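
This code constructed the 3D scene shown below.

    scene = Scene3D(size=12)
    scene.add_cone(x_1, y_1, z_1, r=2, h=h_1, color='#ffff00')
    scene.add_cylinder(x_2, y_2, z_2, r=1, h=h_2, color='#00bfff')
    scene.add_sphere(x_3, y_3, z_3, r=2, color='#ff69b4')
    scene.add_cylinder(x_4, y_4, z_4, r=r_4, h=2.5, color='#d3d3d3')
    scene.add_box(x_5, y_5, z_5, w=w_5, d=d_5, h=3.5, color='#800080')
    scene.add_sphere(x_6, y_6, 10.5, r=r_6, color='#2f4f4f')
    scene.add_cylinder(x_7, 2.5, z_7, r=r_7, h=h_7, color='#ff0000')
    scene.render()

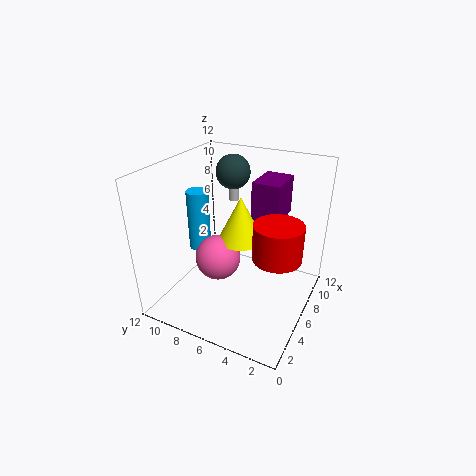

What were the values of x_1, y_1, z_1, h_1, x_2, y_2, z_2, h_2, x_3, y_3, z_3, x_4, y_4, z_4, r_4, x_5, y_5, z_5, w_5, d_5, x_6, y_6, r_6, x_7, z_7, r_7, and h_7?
x_1 = 7.5; y_1 = 6.5; z_1 = 5; h_1 = 4; x_2 = 7; y_2 = 10.5; z_2 = 3.5; h_2 = 5.5; x_3 = 6; y_3 = 8; z_3 = 3.5; x_4 = 11; y_4 = 9; z_4 = 7; r_4 = 0.5; x_5 = 8.5; y_5 = 3.5; z_5 = 6.5; w_5 = 3.5; d_5 = 2.5; x_6 = 9; y_6 = 8; r_6 = 1.5; x_7 = 6; z_7 = 5; r_7 = 2; h_7 = 3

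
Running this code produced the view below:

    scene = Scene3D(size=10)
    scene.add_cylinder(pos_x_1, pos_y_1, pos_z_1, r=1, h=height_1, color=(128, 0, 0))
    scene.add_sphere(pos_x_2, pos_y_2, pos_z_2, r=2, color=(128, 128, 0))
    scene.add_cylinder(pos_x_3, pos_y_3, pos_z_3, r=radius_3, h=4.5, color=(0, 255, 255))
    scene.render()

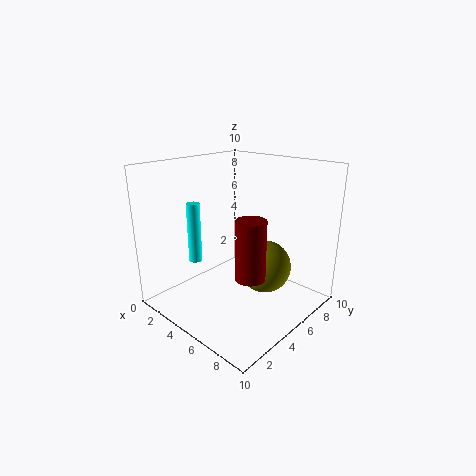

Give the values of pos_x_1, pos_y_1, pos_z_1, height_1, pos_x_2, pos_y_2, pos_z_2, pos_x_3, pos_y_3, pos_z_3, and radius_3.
pos_x_1 = 7; pos_y_1 = 4; pos_z_1 = 3; height_1 = 4; pos_x_2 = 5.5; pos_y_2 = 7.5; pos_z_2 = 2; pos_x_3 = 1.5; pos_y_3 = 4; pos_z_3 = 2.5; radius_3 = 0.5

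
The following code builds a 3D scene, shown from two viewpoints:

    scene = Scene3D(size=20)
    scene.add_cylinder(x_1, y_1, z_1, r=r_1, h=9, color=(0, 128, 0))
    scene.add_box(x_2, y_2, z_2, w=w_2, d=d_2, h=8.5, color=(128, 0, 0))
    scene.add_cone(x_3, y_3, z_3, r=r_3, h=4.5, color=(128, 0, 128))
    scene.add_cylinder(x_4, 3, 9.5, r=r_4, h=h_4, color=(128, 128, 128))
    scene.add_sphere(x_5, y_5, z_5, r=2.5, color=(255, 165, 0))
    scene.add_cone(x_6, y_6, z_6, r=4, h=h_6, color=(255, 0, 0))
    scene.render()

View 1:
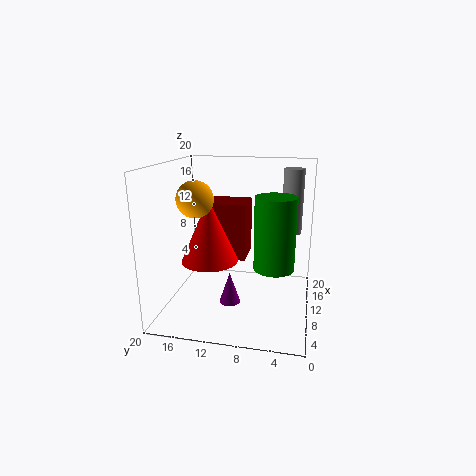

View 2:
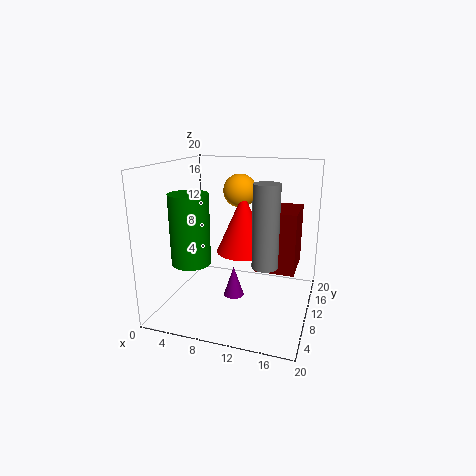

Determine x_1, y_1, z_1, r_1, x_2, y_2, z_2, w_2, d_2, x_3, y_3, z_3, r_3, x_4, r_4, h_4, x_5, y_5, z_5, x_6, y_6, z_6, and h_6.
x_1 = 5.5
y_1 = 4.5
z_1 = 8
r_1 = 2.5
x_2 = 12.5
y_2 = 9.5
z_2 = 5.5
w_2 = 5.5
d_2 = 6.5
x_3 = 9
y_3 = 11
z_3 = 0.5
r_3 = 1.5
x_4 = 15.5
r_4 = 1.5
h_4 = 9.5
x_5 = 8.5
y_5 = 15.5
z_5 = 15.5
x_6 = 9.5
y_6 = 14
z_6 = 6.5
h_6 = 9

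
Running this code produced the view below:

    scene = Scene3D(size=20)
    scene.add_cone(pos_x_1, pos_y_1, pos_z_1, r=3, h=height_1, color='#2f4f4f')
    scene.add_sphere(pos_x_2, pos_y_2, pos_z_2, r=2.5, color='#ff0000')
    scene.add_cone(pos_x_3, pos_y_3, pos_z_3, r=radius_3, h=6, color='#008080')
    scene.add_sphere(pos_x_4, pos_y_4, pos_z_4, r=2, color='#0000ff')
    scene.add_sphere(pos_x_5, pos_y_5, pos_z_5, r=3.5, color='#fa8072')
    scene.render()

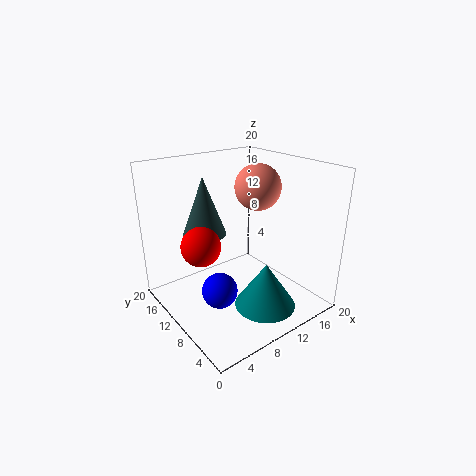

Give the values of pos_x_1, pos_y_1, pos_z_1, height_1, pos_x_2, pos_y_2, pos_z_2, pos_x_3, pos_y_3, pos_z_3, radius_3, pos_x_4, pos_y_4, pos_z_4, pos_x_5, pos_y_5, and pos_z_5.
pos_x_1 = 6.5; pos_y_1 = 13; pos_z_1 = 10.5; height_1 = 8; pos_x_2 = 3.5; pos_y_2 = 9; pos_z_2 = 11; pos_x_3 = 10; pos_y_3 = 4; pos_z_3 = 2.5; radius_3 = 4; pos_x_4 = 2.5; pos_y_4 = 3.5; pos_z_4 = 8; pos_x_5 = 16; pos_y_5 = 13; pos_z_5 = 15.5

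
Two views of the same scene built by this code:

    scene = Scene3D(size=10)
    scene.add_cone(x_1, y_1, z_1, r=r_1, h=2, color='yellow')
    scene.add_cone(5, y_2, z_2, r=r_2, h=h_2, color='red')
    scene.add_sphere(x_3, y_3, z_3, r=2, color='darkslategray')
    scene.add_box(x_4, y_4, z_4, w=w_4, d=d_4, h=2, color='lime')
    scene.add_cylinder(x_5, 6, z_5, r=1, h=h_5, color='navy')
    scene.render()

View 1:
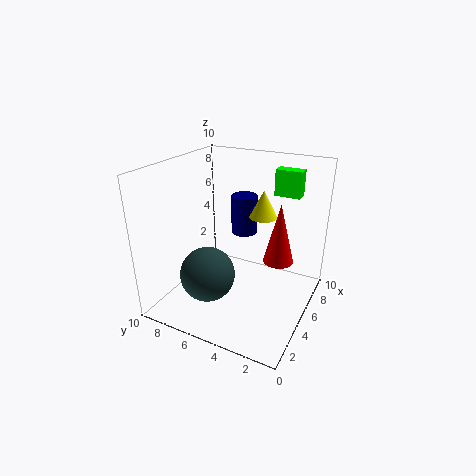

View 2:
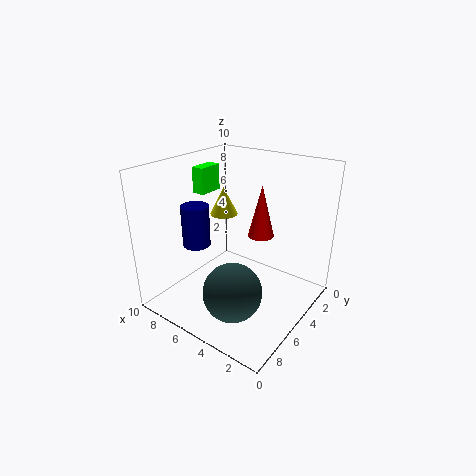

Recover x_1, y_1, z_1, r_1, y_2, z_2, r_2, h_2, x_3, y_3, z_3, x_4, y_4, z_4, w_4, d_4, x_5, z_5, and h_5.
x_1 = 7; y_1 = 4; z_1 = 6; r_1 = 1; y_2 = 2; z_2 = 4; r_2 = 1; h_2 = 4; x_3 = 4; y_3 = 7; z_3 = 2; x_4 = 9; y_4 = 2; z_4 = 7; w_4 = 1; d_4 = 2; x_5 = 8; z_5 = 4; h_5 = 3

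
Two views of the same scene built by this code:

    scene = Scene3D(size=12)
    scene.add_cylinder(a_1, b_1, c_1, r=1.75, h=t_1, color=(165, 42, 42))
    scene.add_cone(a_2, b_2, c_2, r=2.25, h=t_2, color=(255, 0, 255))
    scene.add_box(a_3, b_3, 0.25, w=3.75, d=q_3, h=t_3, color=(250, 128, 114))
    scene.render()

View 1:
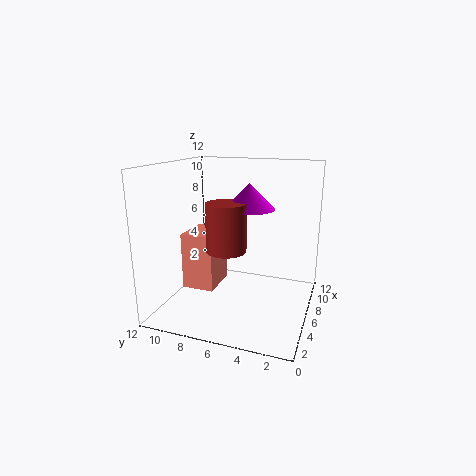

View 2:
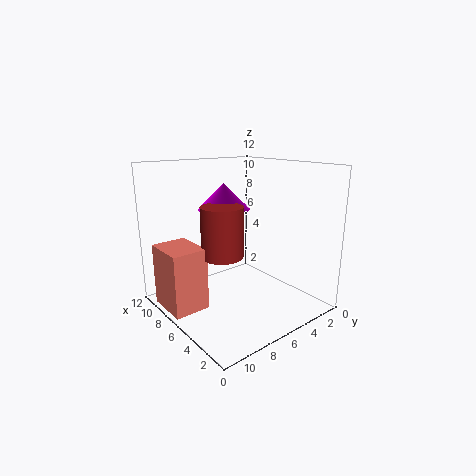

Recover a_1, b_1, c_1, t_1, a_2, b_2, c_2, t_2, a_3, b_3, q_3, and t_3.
a_1 = 6.5, b_1 = 7.25, c_1 = 4.5, t_1 = 4.25, a_2 = 8.25, b_2 = 5.75, c_2 = 8, t_2 = 2.25, a_3 = 6.5, b_3 = 8.75, q_3 = 3, t_3 = 5.25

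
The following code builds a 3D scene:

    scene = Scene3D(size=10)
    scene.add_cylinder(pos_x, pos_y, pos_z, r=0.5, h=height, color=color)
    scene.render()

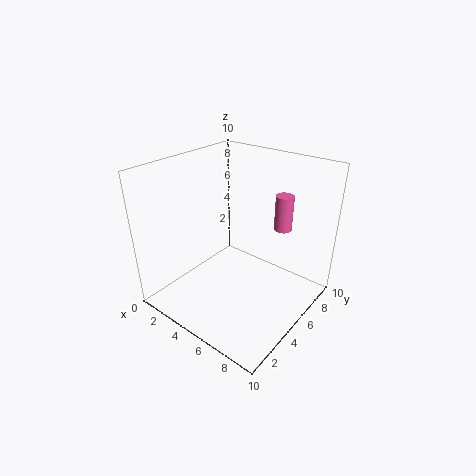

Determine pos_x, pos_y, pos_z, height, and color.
pos_x = 9, pos_y = 4, pos_z = 7.5, height = 2, color = 'hotpink'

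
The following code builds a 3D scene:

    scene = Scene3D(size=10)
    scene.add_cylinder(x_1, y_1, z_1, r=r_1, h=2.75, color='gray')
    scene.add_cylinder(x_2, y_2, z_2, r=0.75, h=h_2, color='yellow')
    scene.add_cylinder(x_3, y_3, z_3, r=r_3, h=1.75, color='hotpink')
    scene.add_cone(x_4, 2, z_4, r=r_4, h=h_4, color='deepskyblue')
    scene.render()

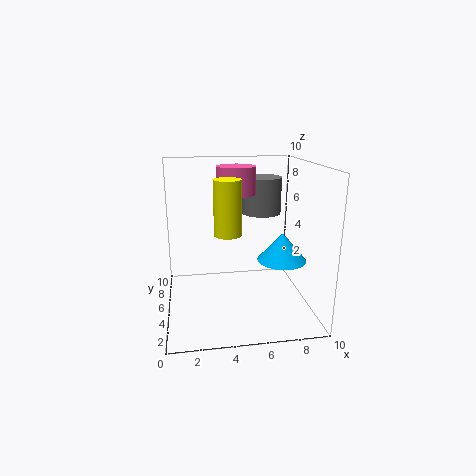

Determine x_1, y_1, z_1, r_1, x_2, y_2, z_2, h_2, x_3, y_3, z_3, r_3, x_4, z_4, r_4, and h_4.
x_1 = 7.25; y_1 = 7.75; z_1 = 6; r_1 = 1.5; x_2 = 3.75; y_2 = 0.75; z_2 = 6.75; h_2 = 3; x_3 = 4.75; y_3 = 4.25; z_3 = 8.25; r_3 = 1.25; x_4 = 7.25; z_4 = 4.5; r_4 = 1.5; h_4 = 1.75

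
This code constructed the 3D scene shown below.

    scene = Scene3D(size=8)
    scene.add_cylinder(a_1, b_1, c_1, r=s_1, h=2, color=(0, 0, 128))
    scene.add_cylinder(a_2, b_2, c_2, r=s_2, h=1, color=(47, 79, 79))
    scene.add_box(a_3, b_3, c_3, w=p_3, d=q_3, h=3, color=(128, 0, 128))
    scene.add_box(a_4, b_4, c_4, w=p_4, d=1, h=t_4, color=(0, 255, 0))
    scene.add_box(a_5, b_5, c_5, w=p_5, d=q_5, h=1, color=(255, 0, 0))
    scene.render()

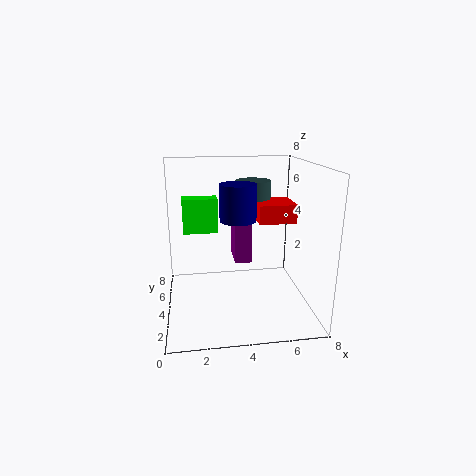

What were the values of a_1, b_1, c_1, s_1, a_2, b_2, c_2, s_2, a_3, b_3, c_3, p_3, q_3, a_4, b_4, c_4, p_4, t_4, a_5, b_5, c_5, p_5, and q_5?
a_1 = 4
b_1 = 4
c_1 = 5
s_1 = 1
a_2 = 5
b_2 = 5
c_2 = 6
s_2 = 1
a_3 = 4
b_3 = 5
c_3 = 2
p_3 = 1
q_3 = 2
a_4 = 1
b_4 = 5
c_4 = 4
p_4 = 2
t_4 = 2
a_5 = 5
b_5 = 3
c_5 = 5
p_5 = 2
q_5 = 2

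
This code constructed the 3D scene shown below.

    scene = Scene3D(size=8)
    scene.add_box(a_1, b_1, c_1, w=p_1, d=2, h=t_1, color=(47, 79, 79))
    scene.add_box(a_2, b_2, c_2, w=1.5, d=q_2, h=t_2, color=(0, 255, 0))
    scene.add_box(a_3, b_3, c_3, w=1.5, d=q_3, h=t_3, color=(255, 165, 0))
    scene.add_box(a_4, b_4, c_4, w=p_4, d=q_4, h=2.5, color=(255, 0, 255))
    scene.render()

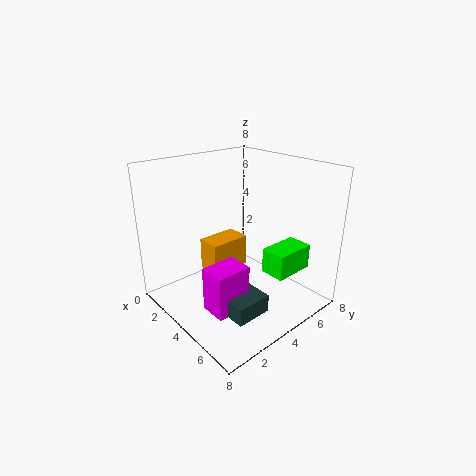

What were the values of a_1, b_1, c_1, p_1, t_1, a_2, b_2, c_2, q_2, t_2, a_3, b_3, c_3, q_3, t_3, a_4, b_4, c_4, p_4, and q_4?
a_1 = 4.5; b_1 = 2; c_1 = 0.5; p_1 = 2; t_1 = 1; a_2 = 4.5; b_2 = 5.5; c_2 = 1.5; q_2 = 2.5; t_2 = 1.5; a_3 = 1; b_3 = 3.5; c_3 = 1; q_3 = 2.5; t_3 = 2; a_4 = 4; b_4 = 1.5; c_4 = 0.5; p_4 = 1.5; q_4 = 2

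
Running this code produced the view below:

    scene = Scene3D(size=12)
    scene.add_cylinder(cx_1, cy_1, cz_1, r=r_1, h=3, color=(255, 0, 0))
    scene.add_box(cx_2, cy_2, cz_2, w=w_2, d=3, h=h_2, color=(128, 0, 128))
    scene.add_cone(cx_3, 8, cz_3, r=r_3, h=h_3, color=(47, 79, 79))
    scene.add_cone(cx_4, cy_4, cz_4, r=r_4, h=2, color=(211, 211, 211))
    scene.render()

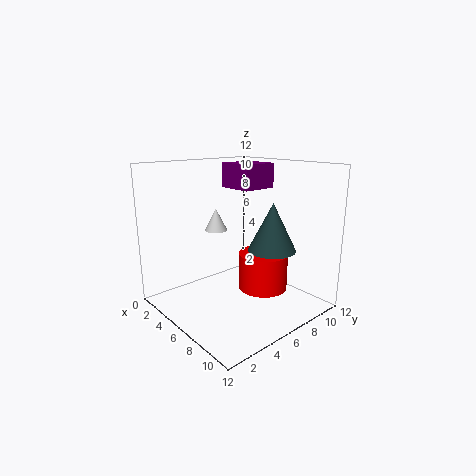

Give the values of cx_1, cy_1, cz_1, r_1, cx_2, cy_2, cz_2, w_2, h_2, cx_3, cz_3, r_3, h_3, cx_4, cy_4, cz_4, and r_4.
cx_1 = 8, cy_1 = 7, cz_1 = 2, r_1 = 2, cx_2 = 4, cy_2 = 6, cz_2 = 10, w_2 = 3, h_2 = 2, cx_3 = 8, cz_3 = 5, r_3 = 2, h_3 = 4, cx_4 = 3, cy_4 = 6, cz_4 = 6, r_4 = 1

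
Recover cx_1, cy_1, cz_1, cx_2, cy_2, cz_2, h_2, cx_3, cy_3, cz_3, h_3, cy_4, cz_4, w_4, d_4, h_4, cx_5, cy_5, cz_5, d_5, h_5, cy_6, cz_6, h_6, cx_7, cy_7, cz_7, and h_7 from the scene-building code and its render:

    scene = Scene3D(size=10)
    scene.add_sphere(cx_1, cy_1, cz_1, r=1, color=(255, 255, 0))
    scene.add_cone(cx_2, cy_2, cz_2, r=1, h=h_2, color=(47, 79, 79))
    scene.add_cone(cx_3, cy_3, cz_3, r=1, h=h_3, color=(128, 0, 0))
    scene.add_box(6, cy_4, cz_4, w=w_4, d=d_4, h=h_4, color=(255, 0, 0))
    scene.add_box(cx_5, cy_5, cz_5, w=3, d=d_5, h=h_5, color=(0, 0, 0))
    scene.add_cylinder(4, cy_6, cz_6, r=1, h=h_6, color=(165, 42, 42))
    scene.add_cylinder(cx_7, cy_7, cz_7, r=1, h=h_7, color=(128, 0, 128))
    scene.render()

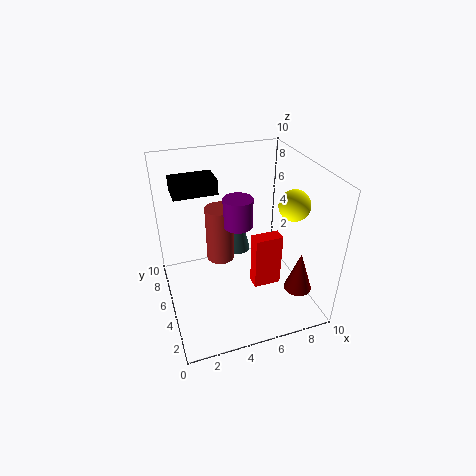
cx_1 = 8, cy_1 = 3, cz_1 = 8, cx_2 = 6, cy_2 = 8, cz_2 = 2, h_2 = 4, cx_3 = 9, cy_3 = 3, cz_3 = 1, h_3 = 3, cy_4 = 4, cz_4 = 1, w_4 = 2, d_4 = 1, h_4 = 4, cx_5 = 1, cy_5 = 6, cz_5 = 8, d_5 = 2, h_5 = 1, cy_6 = 6, cz_6 = 3, h_6 = 4, cx_7 = 5, cy_7 = 5, cz_7 = 6, h_7 = 2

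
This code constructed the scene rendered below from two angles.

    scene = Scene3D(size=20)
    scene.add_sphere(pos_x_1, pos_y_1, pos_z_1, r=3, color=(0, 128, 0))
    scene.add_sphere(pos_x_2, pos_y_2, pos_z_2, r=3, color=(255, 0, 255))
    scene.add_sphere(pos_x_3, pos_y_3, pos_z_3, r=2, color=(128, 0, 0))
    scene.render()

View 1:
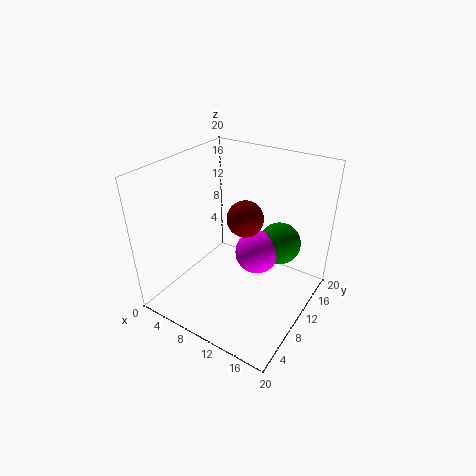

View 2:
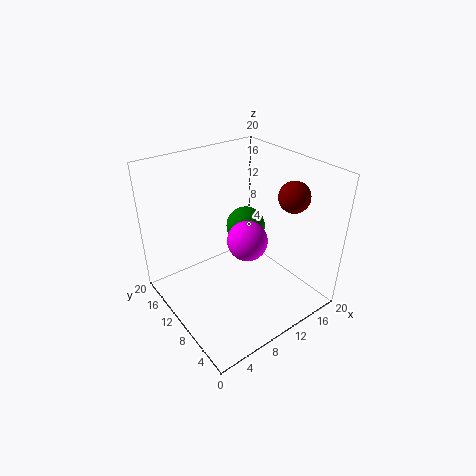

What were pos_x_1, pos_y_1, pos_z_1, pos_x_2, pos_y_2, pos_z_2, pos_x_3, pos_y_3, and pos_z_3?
pos_x_1 = 14.5, pos_y_1 = 14, pos_z_1 = 8.5, pos_x_2 = 12.5, pos_y_2 = 11, pos_z_2 = 8, pos_x_3 = 14.5, pos_y_3 = 4.5, pos_z_3 = 17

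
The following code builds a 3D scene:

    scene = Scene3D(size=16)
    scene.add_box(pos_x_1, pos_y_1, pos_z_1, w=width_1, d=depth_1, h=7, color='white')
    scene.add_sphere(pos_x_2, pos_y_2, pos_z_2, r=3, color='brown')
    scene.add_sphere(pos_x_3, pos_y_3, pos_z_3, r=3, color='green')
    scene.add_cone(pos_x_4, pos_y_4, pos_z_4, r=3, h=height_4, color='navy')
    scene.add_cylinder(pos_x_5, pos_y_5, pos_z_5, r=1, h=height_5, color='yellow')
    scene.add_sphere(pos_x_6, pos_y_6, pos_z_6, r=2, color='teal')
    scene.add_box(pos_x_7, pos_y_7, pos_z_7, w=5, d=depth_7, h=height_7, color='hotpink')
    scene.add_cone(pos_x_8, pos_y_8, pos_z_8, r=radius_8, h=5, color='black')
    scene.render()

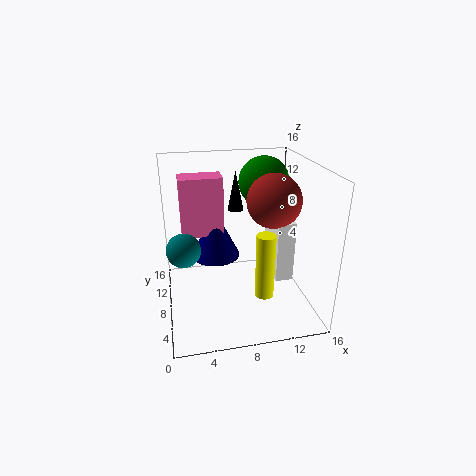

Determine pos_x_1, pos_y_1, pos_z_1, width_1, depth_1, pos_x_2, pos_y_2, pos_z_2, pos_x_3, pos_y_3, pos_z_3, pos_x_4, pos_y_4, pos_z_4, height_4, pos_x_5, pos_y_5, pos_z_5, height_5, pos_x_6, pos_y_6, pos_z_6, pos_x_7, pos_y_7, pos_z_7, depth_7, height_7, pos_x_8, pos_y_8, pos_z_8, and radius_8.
pos_x_1 = 12
pos_y_1 = 6
pos_z_1 = 3
width_1 = 2
depth_1 = 5
pos_x_2 = 12
pos_y_2 = 8
pos_z_2 = 12
pos_x_3 = 12
pos_y_3 = 12
pos_z_3 = 13
pos_x_4 = 6
pos_y_4 = 12
pos_z_4 = 4
height_4 = 6
pos_x_5 = 10
pos_y_5 = 4
pos_z_5 = 3
height_5 = 7
pos_x_6 = 2
pos_y_6 = 10
pos_z_6 = 6
pos_x_7 = 2
pos_y_7 = 11
pos_z_7 = 7
depth_7 = 3
height_7 = 7
pos_x_8 = 9
pos_y_8 = 14
pos_z_8 = 9
radius_8 = 1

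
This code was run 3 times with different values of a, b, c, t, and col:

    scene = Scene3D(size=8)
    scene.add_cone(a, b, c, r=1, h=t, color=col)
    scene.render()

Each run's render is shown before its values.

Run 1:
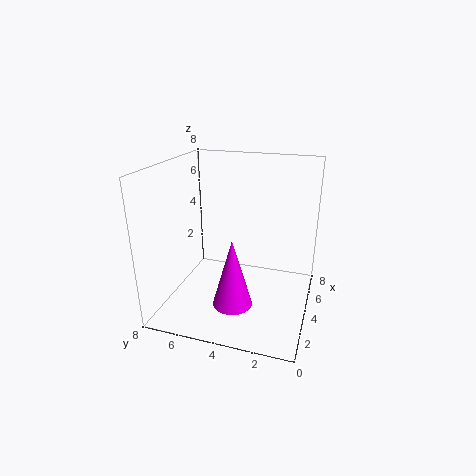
a = 1.5
b = 3.5
c = 1.5
t = 3.5
col = 'magenta'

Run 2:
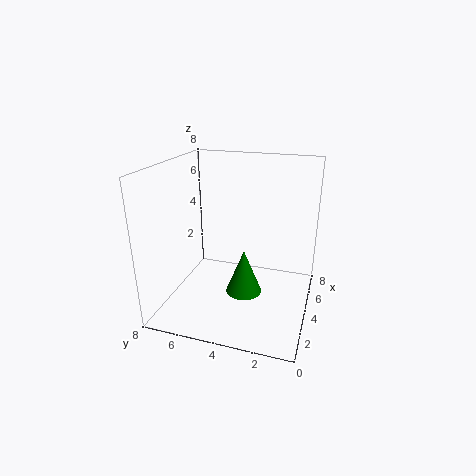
a = 3.5
b = 3.5
c = 1
t = 2.5
col = 'green'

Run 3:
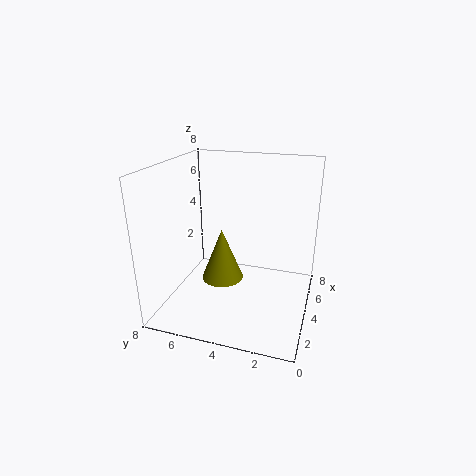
a = 1.5
b = 4
c = 3
t = 2.5
col = 'olive'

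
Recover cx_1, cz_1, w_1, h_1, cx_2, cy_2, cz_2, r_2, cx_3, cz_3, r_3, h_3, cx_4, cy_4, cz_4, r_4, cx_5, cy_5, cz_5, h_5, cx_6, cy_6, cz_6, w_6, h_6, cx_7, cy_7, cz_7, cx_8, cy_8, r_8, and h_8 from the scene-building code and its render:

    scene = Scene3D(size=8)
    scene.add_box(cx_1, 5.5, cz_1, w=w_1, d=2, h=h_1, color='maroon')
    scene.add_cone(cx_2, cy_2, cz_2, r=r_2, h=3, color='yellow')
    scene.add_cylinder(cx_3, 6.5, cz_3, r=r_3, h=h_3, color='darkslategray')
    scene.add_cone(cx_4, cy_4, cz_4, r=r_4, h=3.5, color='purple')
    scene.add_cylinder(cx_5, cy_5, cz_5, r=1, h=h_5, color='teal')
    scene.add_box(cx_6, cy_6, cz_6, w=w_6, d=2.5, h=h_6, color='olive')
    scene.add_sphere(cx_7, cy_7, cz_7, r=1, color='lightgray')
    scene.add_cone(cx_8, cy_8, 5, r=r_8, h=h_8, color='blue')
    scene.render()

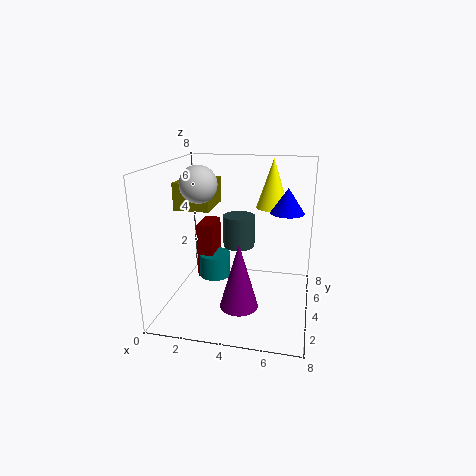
cx_1 = 1, cz_1 = 0.5, w_1 = 1, h_1 = 3.5, cx_2 = 5.5, cy_2 = 7, cz_2 = 5, r_2 = 1, cx_3 = 3.5, cz_3 = 2.5, r_3 = 1, h_3 = 2, cx_4 = 4.5, cy_4 = 2, cz_4 = 1, r_4 = 1, cx_5 = 2, cy_5 = 6, cz_5 = 0.5, h_5 = 1.5, cx_6 = 0.5, cy_6 = 3.5, cz_6 = 5.5, w_6 = 2, h_6 = 1.5, cx_7 = 2, cy_7 = 3.5, cz_7 = 7, cx_8 = 6.5, cy_8 = 6, r_8 = 1, h_8 = 1.5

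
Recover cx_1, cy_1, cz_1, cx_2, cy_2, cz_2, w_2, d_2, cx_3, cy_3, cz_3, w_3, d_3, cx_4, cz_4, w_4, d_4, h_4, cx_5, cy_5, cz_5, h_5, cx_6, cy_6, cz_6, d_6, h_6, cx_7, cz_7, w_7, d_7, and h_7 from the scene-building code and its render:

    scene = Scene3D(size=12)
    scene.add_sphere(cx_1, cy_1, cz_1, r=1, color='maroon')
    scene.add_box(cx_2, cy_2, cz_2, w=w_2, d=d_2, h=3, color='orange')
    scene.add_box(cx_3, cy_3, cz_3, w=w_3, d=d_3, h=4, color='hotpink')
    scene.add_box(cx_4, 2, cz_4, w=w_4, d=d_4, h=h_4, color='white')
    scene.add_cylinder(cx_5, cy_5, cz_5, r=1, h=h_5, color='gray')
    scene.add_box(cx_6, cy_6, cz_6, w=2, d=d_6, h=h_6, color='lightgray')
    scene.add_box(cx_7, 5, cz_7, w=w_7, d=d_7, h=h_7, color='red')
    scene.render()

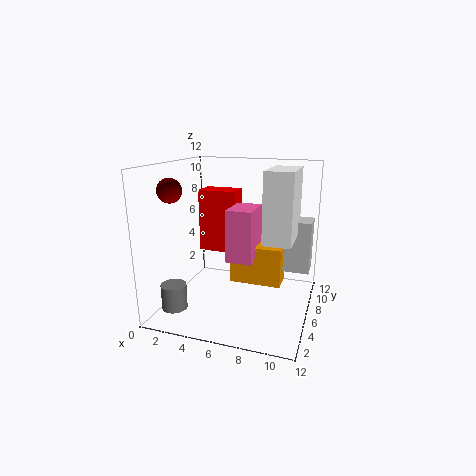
cx_1 = 1
cy_1 = 4
cz_1 = 10
cx_2 = 6
cy_2 = 4
cz_2 = 3
w_2 = 4
d_2 = 2
cx_3 = 6
cy_3 = 3
cz_3 = 5
w_3 = 2
d_3 = 3
cx_4 = 9
cz_4 = 7
w_4 = 2
d_4 = 4
h_4 = 5
cx_5 = 2
cy_5 = 2
cz_5 = 1
h_5 = 2
cx_6 = 10
cy_6 = 5
cz_6 = 4
d_6 = 2
h_6 = 4
cx_7 = 3
cz_7 = 5
w_7 = 3
d_7 = 2
h_7 = 5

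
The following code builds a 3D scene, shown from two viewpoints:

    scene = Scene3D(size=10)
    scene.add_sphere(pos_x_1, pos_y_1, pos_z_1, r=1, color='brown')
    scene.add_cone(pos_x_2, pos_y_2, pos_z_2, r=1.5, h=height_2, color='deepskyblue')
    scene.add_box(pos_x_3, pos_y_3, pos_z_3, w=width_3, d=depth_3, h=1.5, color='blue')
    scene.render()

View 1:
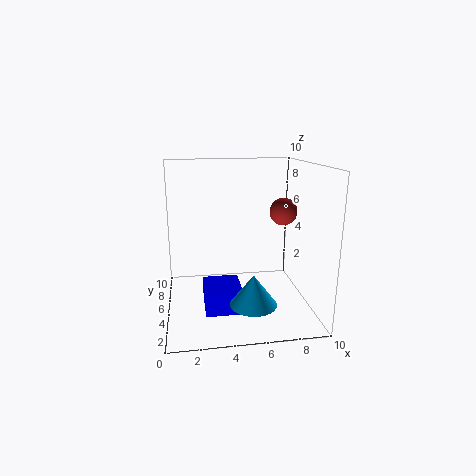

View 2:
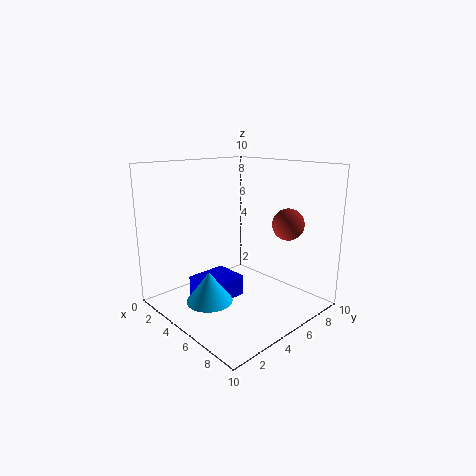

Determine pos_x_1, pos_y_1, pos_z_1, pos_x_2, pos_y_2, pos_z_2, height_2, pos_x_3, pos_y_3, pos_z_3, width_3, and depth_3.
pos_x_1 = 8.5, pos_y_1 = 6, pos_z_1 = 6.5, pos_x_2 = 5.5, pos_y_2 = 2, pos_z_2 = 1.5, height_2 = 2, pos_x_3 = 2.5, pos_y_3 = 2.5, pos_z_3 = 0.5, width_3 = 2.5, depth_3 = 3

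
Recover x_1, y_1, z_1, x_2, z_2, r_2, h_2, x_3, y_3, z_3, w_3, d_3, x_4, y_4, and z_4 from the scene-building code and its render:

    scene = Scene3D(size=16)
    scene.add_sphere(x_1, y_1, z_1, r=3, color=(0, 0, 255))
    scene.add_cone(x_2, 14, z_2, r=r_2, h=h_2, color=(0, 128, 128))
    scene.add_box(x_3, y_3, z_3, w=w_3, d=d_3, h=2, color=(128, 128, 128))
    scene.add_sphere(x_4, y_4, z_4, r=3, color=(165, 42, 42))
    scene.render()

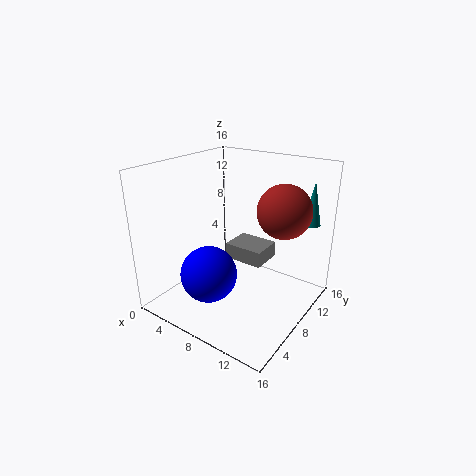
x_1 = 7; y_1 = 4; z_1 = 5; x_2 = 14; z_2 = 9; r_2 = 1; h_2 = 5; x_3 = 4; y_3 = 11; z_3 = 3; w_3 = 5; d_3 = 4; x_4 = 12; y_4 = 11; z_4 = 11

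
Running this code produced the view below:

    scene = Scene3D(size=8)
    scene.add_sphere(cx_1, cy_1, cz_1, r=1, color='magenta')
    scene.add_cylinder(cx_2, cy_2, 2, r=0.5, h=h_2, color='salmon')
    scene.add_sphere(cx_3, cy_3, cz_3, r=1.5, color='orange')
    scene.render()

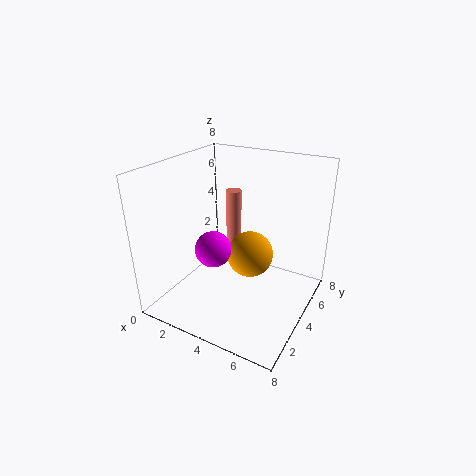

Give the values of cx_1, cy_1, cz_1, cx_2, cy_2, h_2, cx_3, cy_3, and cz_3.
cx_1 = 3, cy_1 = 3, cz_1 = 3.5, cx_2 = 2, cy_2 = 7, h_2 = 3.5, cx_3 = 3.5, cy_3 = 6.5, cz_3 = 1.5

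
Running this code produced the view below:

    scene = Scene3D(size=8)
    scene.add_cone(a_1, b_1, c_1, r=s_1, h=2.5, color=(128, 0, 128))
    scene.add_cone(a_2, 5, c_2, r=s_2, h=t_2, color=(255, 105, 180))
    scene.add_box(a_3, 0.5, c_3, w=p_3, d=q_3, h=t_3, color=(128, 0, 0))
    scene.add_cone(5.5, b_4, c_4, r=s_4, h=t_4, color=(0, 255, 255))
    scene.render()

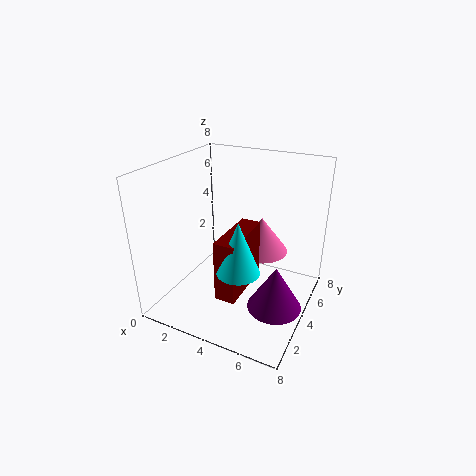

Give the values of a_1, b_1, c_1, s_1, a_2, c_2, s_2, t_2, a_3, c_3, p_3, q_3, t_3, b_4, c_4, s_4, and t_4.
a_1 = 6.5, b_1 = 3.5, c_1 = 0.5, s_1 = 1.5, a_2 = 5, c_2 = 3, s_2 = 1.5, t_2 = 2, a_3 = 4.5, c_3 = 2.5, p_3 = 1, q_3 = 3, t_3 = 3, b_4 = 1, c_4 = 4, s_4 = 1, t_4 = 2.5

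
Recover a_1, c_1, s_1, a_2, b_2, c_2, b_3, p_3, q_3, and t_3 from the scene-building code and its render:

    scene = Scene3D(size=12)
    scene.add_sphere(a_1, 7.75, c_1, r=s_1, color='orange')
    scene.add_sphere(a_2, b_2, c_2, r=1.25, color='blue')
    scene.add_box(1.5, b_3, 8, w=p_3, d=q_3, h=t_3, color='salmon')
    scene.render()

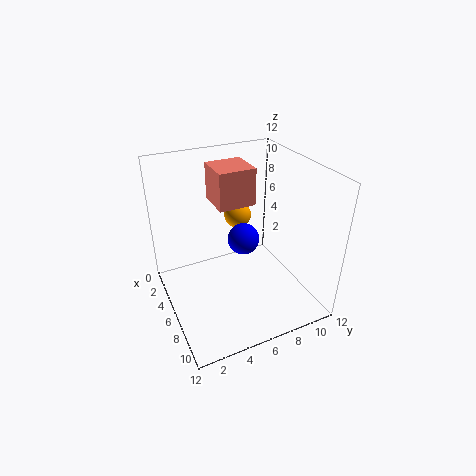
a_1 = 2.25; c_1 = 6; s_1 = 1.25; a_2 = 7; b_2 = 6; c_2 = 6.5; b_3 = 5; p_3 = 3.25; q_3 = 3.25; t_3 = 3.25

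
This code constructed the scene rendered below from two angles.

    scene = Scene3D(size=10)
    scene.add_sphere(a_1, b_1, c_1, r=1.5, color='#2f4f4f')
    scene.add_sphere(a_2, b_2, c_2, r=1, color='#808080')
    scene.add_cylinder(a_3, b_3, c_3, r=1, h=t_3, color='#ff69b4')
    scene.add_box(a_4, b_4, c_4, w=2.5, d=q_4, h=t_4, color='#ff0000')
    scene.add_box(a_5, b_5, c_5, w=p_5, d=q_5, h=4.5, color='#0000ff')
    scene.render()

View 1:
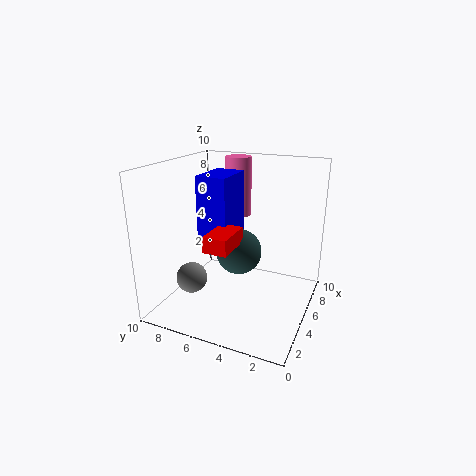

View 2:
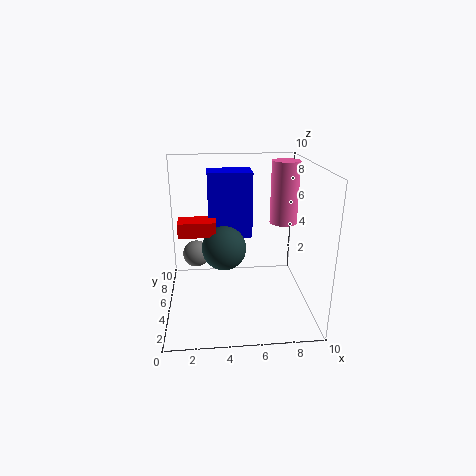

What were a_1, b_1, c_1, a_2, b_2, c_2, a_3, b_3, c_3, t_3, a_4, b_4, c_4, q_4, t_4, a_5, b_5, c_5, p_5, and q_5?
a_1 = 4
b_1 = 4.5
c_1 = 4.5
a_2 = 2
b_2 = 7
c_2 = 3
a_3 = 8.5
b_3 = 6.5
c_3 = 5.5
t_3 = 4.5
a_4 = 1
b_4 = 4
c_4 = 5.5
q_4 = 1.5
t_4 = 1
a_5 = 3
b_5 = 5
c_5 = 5
p_5 = 3
q_5 = 2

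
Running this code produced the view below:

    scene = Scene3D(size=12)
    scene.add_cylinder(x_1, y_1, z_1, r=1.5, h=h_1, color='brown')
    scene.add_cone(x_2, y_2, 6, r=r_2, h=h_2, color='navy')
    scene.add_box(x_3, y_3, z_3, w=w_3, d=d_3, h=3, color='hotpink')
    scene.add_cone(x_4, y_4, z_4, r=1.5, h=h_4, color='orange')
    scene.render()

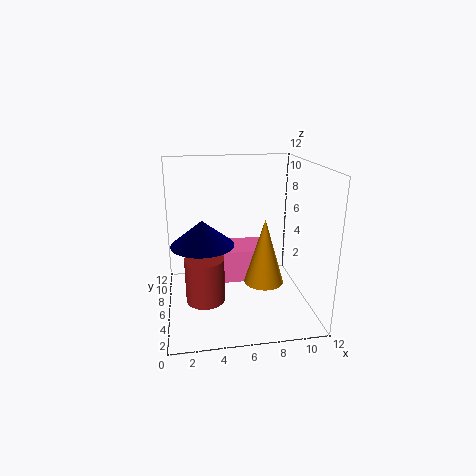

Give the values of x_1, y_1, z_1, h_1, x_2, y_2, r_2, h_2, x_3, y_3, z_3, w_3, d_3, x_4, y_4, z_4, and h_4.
x_1 = 3
y_1 = 3.5
z_1 = 2
h_1 = 3.5
x_2 = 3
y_2 = 5
r_2 = 2.5
h_2 = 2
x_3 = 5
y_3 = 7.5
z_3 = 1
w_3 = 4
d_3 = 3.5
x_4 = 7.5
y_4 = 3
z_4 = 3.5
h_4 = 5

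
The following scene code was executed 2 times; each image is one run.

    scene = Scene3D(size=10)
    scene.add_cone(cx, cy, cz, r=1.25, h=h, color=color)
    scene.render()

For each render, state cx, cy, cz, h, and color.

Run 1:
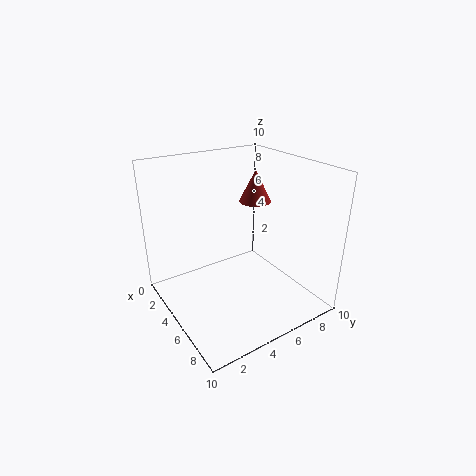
cx = 2.5, cy = 8.25, cz = 6.25, h = 2.5, color = 'brown'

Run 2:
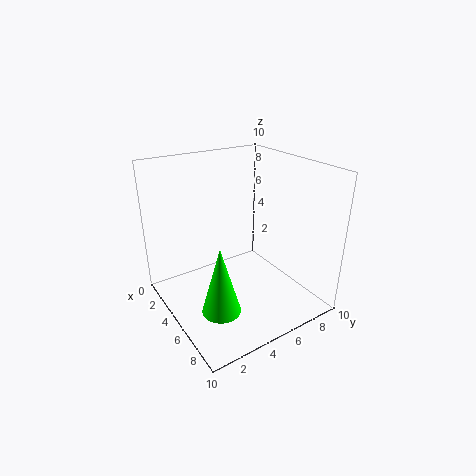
cx = 7.25, cy = 2.25, cz = 1.5, h = 4.5, color = 'lime'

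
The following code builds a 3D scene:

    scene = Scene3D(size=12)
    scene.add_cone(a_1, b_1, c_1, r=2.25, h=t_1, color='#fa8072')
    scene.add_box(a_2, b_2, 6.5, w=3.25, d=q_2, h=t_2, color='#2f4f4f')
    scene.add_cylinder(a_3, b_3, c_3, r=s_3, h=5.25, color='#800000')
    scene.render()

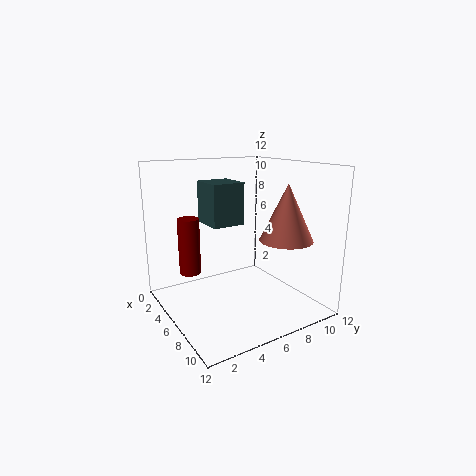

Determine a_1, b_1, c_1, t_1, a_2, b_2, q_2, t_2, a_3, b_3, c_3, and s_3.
a_1 = 8, b_1 = 9.5, c_1 = 5.75, t_1 = 4.75, a_2 = 1, b_2 = 4.75, q_2 = 3, t_2 = 3.75, a_3 = 1.5, b_3 = 3.5, c_3 = 1.75, s_3 = 1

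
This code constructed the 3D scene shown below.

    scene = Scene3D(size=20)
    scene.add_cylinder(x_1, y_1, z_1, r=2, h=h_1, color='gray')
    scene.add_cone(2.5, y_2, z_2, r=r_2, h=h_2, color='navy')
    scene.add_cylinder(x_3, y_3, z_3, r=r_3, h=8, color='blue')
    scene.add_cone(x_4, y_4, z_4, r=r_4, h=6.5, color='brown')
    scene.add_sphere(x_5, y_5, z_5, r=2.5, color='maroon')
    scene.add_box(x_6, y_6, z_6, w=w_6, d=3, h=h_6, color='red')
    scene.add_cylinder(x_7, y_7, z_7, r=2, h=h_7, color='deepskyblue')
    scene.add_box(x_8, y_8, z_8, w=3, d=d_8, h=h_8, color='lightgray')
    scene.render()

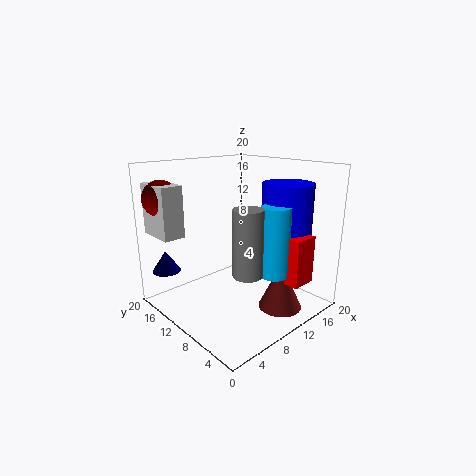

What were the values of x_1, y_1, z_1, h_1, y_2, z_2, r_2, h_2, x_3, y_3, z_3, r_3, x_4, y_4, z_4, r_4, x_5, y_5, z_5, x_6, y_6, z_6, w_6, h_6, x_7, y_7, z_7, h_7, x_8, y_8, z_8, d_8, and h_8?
x_1 = 8.5
y_1 = 6.5
z_1 = 6
h_1 = 9
y_2 = 17
z_2 = 5
r_2 = 2
h_2 = 3
x_3 = 15.5
y_3 = 6
z_3 = 9.5
r_3 = 3.5
x_4 = 13
y_4 = 4.5
z_4 = 0.5
r_4 = 3
x_5 = 2.5
y_5 = 17
z_5 = 15.5
x_6 = 12.5
y_6 = 1.5
z_6 = 4.5
w_6 = 3.5
h_6 = 6.5
x_7 = 12
y_7 = 5
z_7 = 5.5
h_7 = 9.5
x_8 = 1
y_8 = 14
z_8 = 10.5
d_8 = 5.5
h_8 = 7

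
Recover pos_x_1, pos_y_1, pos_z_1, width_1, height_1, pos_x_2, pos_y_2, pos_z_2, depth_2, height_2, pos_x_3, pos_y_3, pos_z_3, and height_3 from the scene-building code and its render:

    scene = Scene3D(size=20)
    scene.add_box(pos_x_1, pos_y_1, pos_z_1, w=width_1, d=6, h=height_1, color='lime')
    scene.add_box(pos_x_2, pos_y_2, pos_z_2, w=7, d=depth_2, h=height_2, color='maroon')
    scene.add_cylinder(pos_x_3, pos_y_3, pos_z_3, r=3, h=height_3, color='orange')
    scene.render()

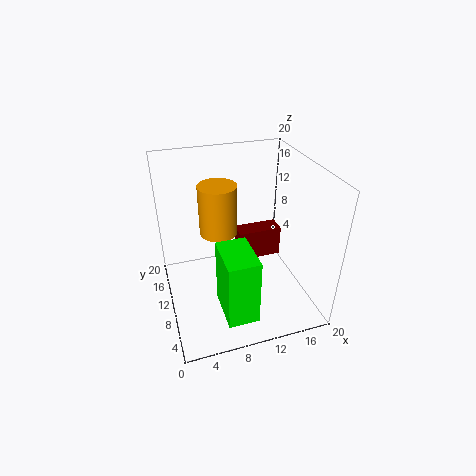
pos_x_1 = 6; pos_y_1 = 1; pos_z_1 = 3; width_1 = 4; height_1 = 9; pos_x_2 = 12; pos_y_2 = 15; pos_z_2 = 2; depth_2 = 3; height_2 = 5; pos_x_3 = 9; pos_y_3 = 17; pos_z_3 = 7; height_3 = 8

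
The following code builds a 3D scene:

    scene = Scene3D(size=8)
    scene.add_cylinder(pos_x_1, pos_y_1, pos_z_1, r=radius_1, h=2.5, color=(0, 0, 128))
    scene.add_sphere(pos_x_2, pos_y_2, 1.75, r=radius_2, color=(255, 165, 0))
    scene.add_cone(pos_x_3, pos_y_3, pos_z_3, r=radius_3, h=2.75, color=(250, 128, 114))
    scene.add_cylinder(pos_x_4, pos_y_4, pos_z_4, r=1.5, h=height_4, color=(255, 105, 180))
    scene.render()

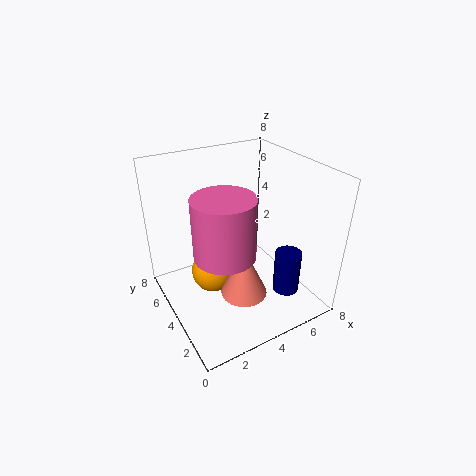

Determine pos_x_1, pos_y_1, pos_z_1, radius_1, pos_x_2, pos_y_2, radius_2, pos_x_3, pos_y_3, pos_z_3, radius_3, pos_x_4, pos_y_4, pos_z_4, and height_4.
pos_x_1 = 6.25
pos_y_1 = 2.25
pos_z_1 = 0.75
radius_1 = 0.75
pos_x_2 = 2.75
pos_y_2 = 4.75
radius_2 = 1.25
pos_x_3 = 3.5
pos_y_3 = 2.5
pos_z_3 = 1.5
radius_3 = 1.25
pos_x_4 = 2.25
pos_y_4 = 2.25
pos_z_4 = 4.5
height_4 = 3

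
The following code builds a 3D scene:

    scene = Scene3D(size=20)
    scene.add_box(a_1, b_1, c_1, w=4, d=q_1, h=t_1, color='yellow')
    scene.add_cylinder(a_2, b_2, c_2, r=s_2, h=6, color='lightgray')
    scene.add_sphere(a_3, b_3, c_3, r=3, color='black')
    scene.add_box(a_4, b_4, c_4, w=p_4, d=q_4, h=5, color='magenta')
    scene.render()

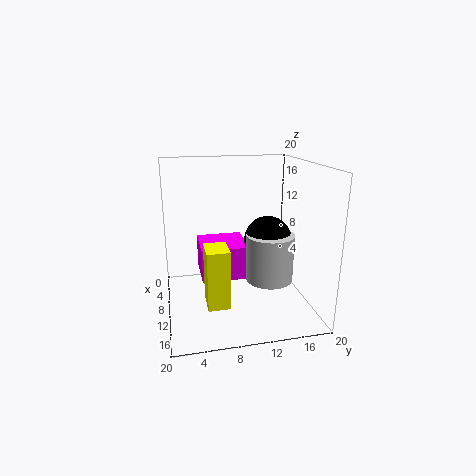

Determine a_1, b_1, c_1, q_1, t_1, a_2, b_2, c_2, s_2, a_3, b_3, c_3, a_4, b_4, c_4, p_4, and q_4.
a_1 = 11, b_1 = 5, c_1 = 2, q_1 = 3, t_1 = 8, a_2 = 15, b_2 = 13, c_2 = 6, s_2 = 3, a_3 = 14, b_3 = 13, c_3 = 11, a_4 = 2, b_4 = 5, c_4 = 3, p_4 = 7, q_4 = 7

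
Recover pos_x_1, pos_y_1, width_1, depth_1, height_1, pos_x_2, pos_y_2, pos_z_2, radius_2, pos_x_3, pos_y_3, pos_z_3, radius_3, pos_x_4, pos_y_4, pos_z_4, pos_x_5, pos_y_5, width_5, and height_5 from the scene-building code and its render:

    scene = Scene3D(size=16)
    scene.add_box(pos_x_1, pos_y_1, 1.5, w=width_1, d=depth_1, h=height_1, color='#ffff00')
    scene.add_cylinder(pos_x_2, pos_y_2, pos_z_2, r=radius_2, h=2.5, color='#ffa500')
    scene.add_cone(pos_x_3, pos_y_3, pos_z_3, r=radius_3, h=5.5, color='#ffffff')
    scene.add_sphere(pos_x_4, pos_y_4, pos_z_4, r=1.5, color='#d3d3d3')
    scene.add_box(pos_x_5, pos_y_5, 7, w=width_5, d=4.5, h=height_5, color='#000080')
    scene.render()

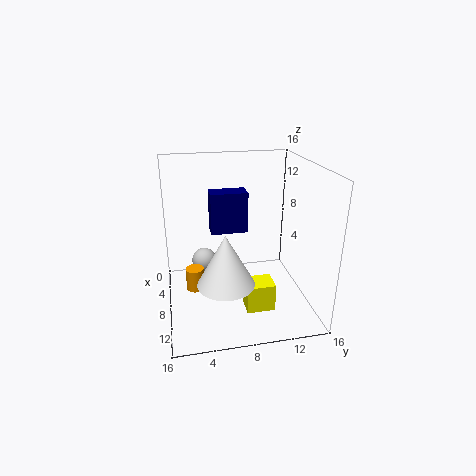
pos_x_1 = 10.5; pos_y_1 = 8; width_1 = 2.5; depth_1 = 3; height_1 = 3; pos_x_2 = 8.5; pos_y_2 = 3; pos_z_2 = 2.5; radius_2 = 1; pos_x_3 = 11.5; pos_y_3 = 6; pos_z_3 = 4.5; radius_3 = 3; pos_x_4 = 4; pos_y_4 = 4.5; pos_z_4 = 3.5; pos_x_5 = 2; pos_y_5 = 5.5; width_5 = 2.5; height_5 = 5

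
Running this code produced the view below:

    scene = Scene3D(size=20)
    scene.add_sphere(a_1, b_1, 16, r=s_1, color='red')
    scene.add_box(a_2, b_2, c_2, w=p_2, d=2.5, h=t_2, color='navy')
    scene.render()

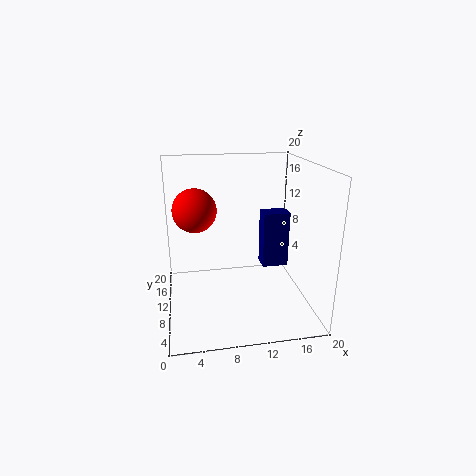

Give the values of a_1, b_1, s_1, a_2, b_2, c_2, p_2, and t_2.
a_1 = 4, b_1 = 4.5, s_1 = 2.5, a_2 = 13, b_2 = 7.5, c_2 = 6.5, p_2 = 3.5, t_2 = 7.5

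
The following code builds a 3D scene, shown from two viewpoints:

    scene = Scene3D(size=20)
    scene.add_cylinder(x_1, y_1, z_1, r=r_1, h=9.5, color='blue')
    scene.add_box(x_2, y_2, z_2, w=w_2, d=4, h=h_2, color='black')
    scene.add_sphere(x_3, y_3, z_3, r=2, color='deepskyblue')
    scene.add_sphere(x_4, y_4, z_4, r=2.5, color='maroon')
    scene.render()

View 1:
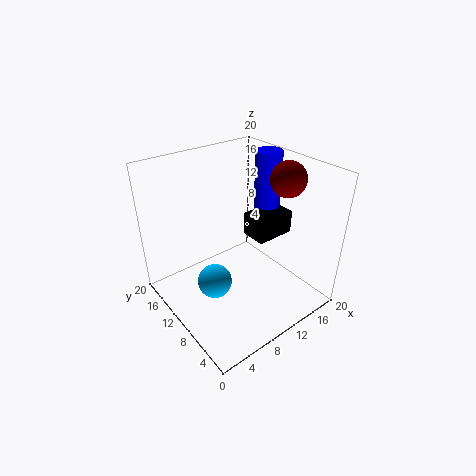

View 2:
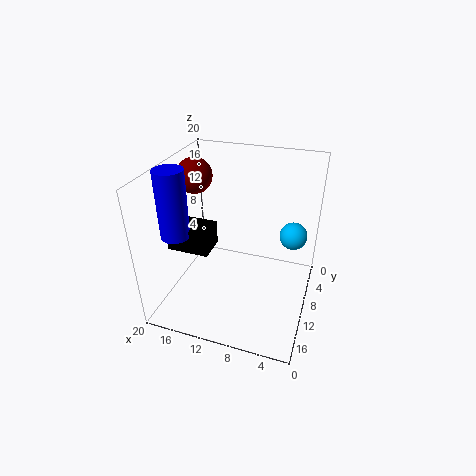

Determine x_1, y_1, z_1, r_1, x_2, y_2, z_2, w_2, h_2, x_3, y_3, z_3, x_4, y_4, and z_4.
x_1 = 18, y_1 = 13, z_1 = 10.5, r_1 = 2, x_2 = 13.5, y_2 = 9, z_2 = 8, w_2 = 6, h_2 = 3.5, x_3 = 3, y_3 = 5.5, z_3 = 9, x_4 = 17, y_4 = 8, z_4 = 17.5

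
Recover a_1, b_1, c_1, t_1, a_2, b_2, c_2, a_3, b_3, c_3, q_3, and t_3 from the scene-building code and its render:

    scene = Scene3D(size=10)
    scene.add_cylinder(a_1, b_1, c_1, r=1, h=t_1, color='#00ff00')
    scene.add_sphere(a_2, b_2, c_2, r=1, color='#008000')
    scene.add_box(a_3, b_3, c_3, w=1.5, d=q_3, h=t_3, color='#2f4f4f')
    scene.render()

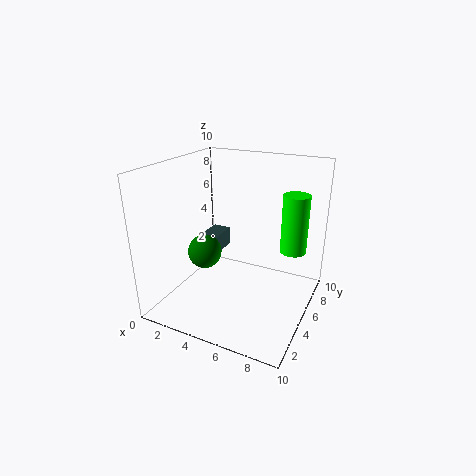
a_1 = 8
b_1 = 8.5
c_1 = 3
t_1 = 4.5
a_2 = 4.5
b_2 = 1.5
c_2 = 5.5
a_3 = 0.5
b_3 = 6.5
c_3 = 2
q_3 = 3
t_3 = 1.5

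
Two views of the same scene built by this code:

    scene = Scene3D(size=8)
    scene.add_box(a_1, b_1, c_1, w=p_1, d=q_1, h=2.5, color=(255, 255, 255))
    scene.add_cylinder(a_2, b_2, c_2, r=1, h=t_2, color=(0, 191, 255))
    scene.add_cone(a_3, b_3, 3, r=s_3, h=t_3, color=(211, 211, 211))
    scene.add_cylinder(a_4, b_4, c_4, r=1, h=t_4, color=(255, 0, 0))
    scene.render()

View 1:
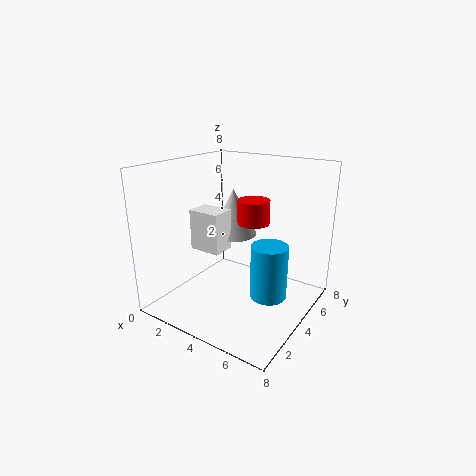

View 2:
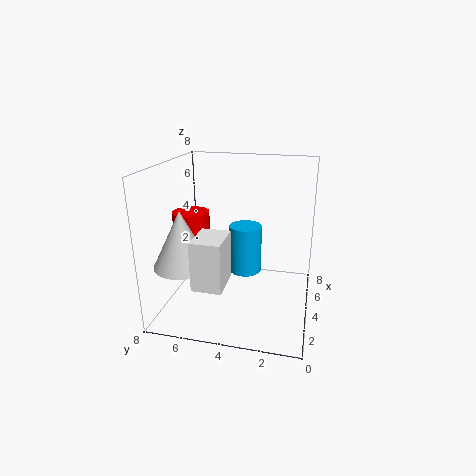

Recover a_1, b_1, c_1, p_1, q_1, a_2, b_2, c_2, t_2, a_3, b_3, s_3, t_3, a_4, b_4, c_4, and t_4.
a_1 = 0.5; b_1 = 4; c_1 = 2.5; p_1 = 2; q_1 = 1.5; a_2 = 6; b_2 = 4; c_2 = 1; t_2 = 3; a_3 = 2; b_3 = 6.5; s_3 = 1.5; t_3 = 3; a_4 = 3.5; b_4 = 6.5; c_4 = 4; t_4 = 1.5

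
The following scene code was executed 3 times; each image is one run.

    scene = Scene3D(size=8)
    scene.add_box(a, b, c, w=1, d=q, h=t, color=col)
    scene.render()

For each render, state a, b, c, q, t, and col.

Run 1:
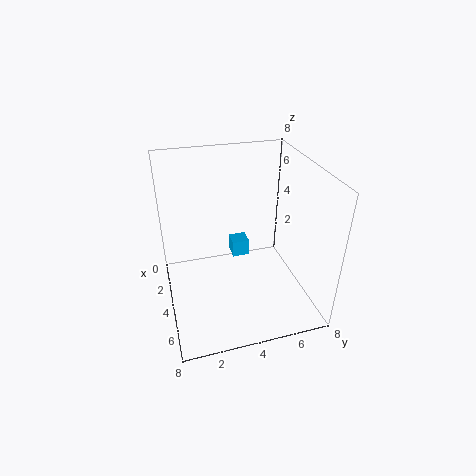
a = 2, b = 4, c = 2, q = 1, t = 1, col = 'deepskyblue'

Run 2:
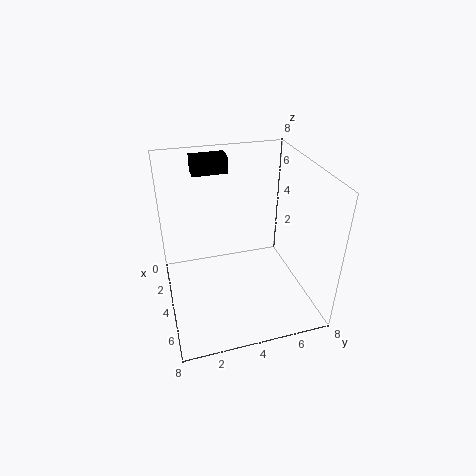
a = 1, b = 2, c = 7, q = 2, t = 1, col = 'black'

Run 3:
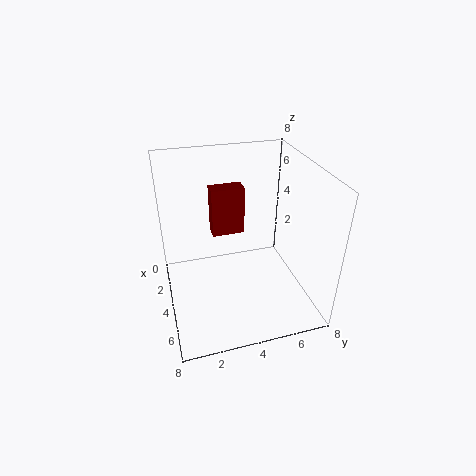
a = 1, b = 3, c = 3, q = 2, t = 3, col = 'maroon'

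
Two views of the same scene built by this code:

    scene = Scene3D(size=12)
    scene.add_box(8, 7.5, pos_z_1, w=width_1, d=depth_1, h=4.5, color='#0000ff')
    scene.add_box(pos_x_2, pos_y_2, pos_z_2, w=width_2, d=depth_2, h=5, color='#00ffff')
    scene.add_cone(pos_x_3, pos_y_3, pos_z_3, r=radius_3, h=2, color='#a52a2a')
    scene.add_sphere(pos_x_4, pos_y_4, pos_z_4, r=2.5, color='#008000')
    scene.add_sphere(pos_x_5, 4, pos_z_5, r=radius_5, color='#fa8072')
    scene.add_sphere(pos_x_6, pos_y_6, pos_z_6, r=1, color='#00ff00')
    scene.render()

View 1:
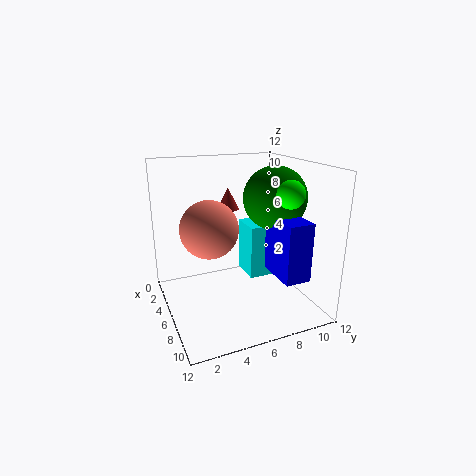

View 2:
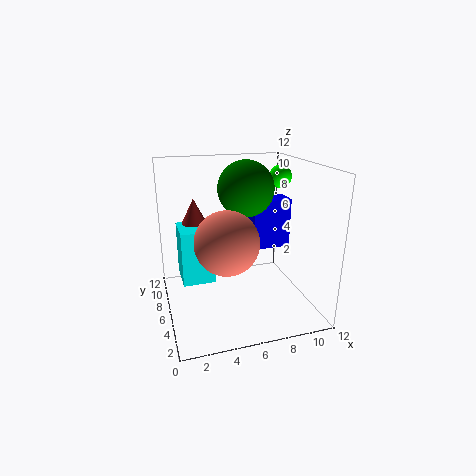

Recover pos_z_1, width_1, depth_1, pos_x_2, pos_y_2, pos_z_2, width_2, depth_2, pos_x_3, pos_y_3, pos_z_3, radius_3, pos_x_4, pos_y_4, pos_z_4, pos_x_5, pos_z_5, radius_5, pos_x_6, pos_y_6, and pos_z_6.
pos_z_1 = 4; width_1 = 3.5; depth_1 = 2; pos_x_2 = 1.5; pos_y_2 = 8; pos_z_2 = 1; width_2 = 3; depth_2 = 3.5; pos_x_3 = 2.5; pos_y_3 = 6.5; pos_z_3 = 7.5; radius_3 = 1; pos_x_4 = 7.5; pos_y_4 = 8.5; pos_z_4 = 9.5; pos_x_5 = 4.5; pos_z_5 = 6.5; radius_5 = 2.5; pos_x_6 = 10.5; pos_y_6 = 8; pos_z_6 = 10.5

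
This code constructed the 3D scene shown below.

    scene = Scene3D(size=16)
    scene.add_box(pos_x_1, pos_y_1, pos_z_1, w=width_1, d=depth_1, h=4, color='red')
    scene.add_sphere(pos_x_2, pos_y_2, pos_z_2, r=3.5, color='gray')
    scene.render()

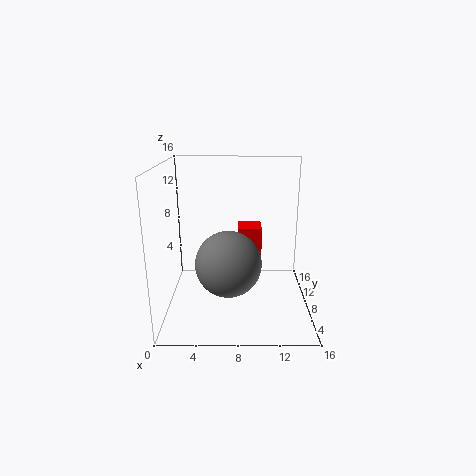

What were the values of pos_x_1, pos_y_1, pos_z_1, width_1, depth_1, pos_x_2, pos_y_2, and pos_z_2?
pos_x_1 = 8; pos_y_1 = 12.5; pos_z_1 = 3.5; width_1 = 3; depth_1 = 3.5; pos_x_2 = 7; pos_y_2 = 5.5; pos_z_2 = 6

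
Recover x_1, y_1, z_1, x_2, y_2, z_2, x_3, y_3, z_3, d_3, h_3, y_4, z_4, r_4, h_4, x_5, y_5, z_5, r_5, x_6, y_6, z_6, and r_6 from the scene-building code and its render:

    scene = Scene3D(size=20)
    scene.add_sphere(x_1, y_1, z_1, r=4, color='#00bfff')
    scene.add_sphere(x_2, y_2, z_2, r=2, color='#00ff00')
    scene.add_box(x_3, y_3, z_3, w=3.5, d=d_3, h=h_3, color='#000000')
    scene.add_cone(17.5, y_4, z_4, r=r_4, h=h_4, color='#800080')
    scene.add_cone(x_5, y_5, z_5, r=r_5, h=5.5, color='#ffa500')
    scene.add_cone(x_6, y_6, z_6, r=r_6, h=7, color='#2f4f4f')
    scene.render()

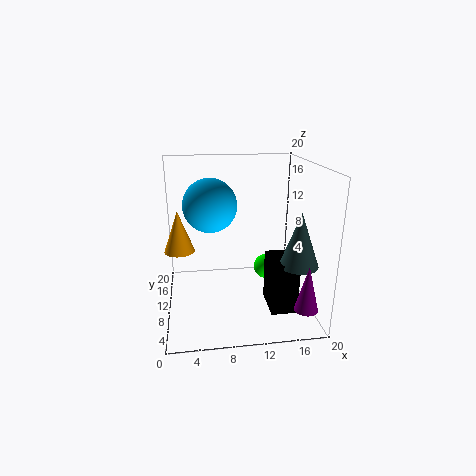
x_1 = 6.5
y_1 = 14.5
z_1 = 13.5
x_2 = 15.5
y_2 = 15.5
z_2 = 2.5
x_3 = 13.5
y_3 = 3.5
z_3 = 1.5
d_3 = 5
h_3 = 7
y_4 = 2
z_4 = 3
r_4 = 1.5
h_4 = 6
x_5 = 2
y_5 = 9
z_5 = 9
r_5 = 2
x_6 = 17
y_6 = 4.5
z_6 = 8
r_6 = 2.5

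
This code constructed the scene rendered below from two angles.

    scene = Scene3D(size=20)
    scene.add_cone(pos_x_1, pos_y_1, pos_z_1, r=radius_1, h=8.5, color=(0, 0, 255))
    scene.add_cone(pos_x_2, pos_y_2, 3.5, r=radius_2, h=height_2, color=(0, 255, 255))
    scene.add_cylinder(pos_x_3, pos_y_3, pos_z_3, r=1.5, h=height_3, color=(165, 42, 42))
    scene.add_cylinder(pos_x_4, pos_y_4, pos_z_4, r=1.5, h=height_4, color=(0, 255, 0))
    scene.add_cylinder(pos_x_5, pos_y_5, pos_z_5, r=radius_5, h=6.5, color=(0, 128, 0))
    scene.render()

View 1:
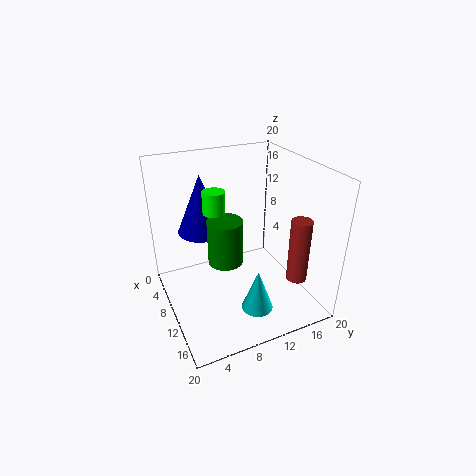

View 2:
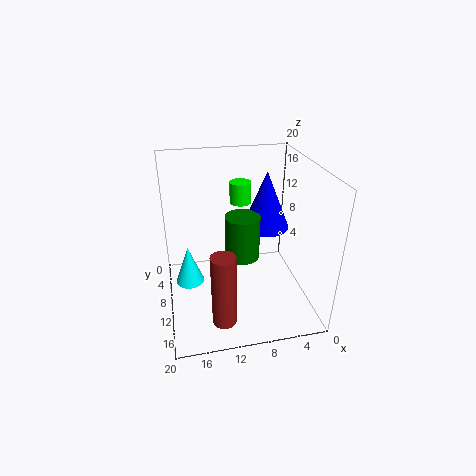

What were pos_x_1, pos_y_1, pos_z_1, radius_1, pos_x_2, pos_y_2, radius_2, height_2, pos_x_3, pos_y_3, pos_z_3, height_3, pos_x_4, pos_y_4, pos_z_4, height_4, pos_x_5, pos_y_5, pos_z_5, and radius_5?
pos_x_1 = 5, pos_y_1 = 6.5, pos_z_1 = 9.5, radius_1 = 3.5, pos_x_2 = 17, pos_y_2 = 9.5, radius_2 = 2, height_2 = 5.5, pos_x_3 = 13.5, pos_y_3 = 18, pos_z_3 = 3, height_3 = 9.5, pos_x_4 = 9, pos_y_4 = 7, pos_z_4 = 14, height_4 = 3, pos_x_5 = 9, pos_y_5 = 8.5, pos_z_5 = 6, radius_5 = 2.5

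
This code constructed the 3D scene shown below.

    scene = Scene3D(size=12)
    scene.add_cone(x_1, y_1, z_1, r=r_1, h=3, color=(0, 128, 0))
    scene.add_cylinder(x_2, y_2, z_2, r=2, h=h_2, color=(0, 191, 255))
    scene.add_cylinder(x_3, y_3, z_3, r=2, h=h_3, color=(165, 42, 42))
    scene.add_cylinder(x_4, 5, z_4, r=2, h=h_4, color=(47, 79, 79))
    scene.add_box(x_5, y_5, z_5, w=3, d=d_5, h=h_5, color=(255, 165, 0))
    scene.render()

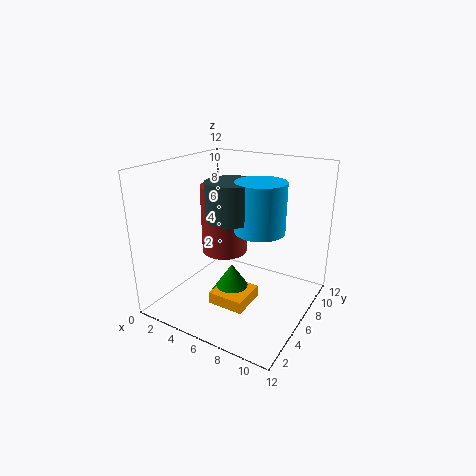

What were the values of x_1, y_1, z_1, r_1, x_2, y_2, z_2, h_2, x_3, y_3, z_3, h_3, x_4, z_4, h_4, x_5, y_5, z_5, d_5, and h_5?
x_1 = 6, y_1 = 5, z_1 = 1, r_1 = 2, x_2 = 8, y_2 = 6, z_2 = 7, h_2 = 4, x_3 = 4, y_3 = 7, z_3 = 4, h_3 = 6, x_4 = 6, z_4 = 8, h_4 = 3, x_5 = 5, y_5 = 3, z_5 = 1, d_5 = 3, h_5 = 1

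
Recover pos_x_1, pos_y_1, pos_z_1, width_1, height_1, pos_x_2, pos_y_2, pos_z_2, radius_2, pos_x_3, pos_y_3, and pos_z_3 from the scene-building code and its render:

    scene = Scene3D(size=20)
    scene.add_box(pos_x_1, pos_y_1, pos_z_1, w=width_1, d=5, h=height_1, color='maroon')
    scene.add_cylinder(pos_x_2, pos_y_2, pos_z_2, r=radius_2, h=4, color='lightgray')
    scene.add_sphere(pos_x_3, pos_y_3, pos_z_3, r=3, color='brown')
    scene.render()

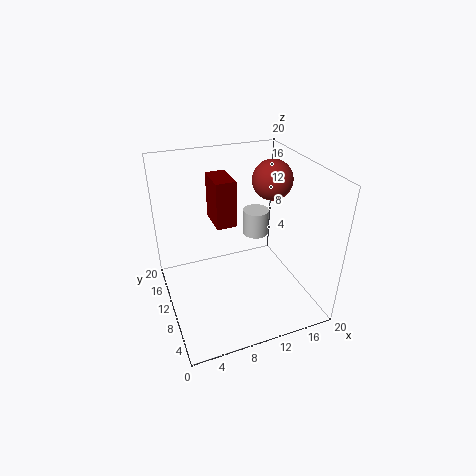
pos_x_1 = 8; pos_y_1 = 13; pos_z_1 = 10; width_1 = 3; height_1 = 7; pos_x_2 = 15; pos_y_2 = 15; pos_z_2 = 7; radius_2 = 2; pos_x_3 = 17; pos_y_3 = 14; pos_z_3 = 16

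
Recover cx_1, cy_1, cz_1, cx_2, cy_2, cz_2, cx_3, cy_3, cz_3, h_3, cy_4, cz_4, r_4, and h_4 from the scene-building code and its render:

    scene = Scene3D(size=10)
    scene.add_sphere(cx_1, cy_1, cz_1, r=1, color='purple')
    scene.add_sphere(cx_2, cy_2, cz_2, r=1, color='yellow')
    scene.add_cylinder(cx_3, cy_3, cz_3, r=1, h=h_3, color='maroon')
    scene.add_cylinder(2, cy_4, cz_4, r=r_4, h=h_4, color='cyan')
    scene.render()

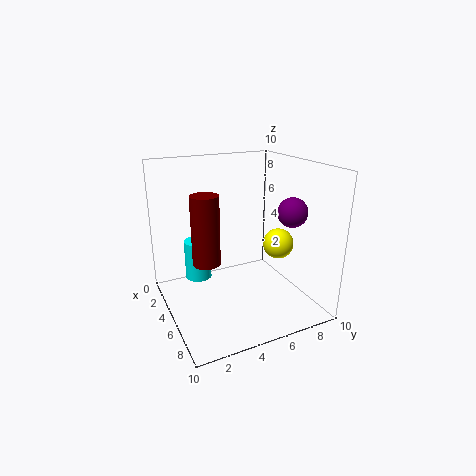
cx_1 = 7
cy_1 = 8
cz_1 = 7
cx_2 = 7
cy_2 = 7
cz_2 = 5
cx_3 = 4
cy_3 = 3
cz_3 = 3
h_3 = 5
cy_4 = 3
cz_4 = 1
r_4 = 1
h_4 = 3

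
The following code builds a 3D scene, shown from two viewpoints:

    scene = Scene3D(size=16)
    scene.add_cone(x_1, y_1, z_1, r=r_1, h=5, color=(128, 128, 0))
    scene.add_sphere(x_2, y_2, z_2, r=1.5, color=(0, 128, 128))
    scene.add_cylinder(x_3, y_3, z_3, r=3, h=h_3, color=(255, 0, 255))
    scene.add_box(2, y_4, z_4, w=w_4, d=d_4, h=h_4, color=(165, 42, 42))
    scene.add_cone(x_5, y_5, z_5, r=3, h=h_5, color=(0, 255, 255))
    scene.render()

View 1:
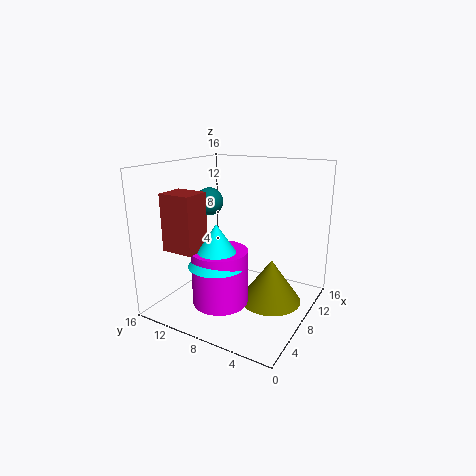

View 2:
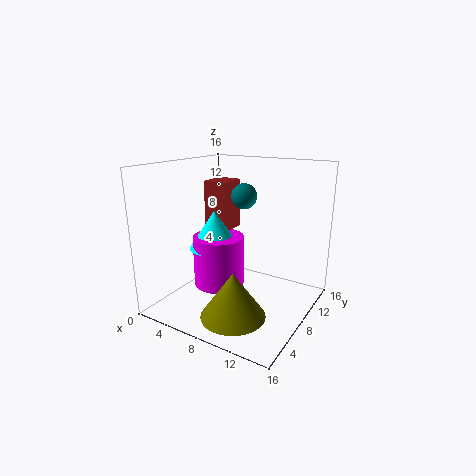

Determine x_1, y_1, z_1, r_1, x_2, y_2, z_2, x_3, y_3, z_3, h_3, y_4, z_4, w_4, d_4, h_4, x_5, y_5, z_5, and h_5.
x_1 = 9.5
y_1 = 4.5
z_1 = 0.5
r_1 = 3.5
x_2 = 7
y_2 = 11
z_2 = 12
x_3 = 5
y_3 = 8.5
z_3 = 1.5
h_3 = 6
y_4 = 10
z_4 = 7.5
w_4 = 3
d_4 = 3.5
h_4 = 6
x_5 = 4.5
y_5 = 8.5
z_5 = 6
h_5 = 4.5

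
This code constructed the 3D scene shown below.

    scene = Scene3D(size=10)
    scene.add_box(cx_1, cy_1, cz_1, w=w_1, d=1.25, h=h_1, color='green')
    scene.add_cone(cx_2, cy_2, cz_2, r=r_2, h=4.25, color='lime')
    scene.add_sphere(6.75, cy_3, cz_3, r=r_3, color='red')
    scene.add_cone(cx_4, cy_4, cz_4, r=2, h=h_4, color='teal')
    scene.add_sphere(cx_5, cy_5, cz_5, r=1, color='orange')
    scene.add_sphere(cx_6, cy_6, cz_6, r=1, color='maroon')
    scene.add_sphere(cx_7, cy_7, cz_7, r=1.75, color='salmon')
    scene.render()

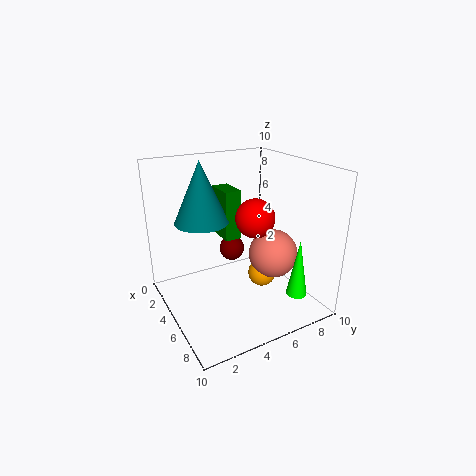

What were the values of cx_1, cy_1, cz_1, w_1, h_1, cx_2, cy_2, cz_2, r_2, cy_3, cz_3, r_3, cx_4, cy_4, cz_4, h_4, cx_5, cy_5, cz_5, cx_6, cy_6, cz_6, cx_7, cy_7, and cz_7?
cx_1 = 1, cy_1 = 5, cz_1 = 4, w_1 = 2.25, h_1 = 3.75, cx_2 = 7.5, cy_2 = 8.5, cz_2 = 0.75, r_2 = 0.75, cy_3 = 5.25, cz_3 = 7, r_3 = 1.25, cx_4 = 2.25, cy_4 = 3.5, cz_4 = 5.5, h_4 = 4.5, cx_5 = 5.5, cy_5 = 6.75, cz_5 = 2, cx_6 = 1.75, cy_6 = 6.25, cz_6 = 2.5, cx_7 = 5.75, cy_7 = 7.5, cz_7 = 3.5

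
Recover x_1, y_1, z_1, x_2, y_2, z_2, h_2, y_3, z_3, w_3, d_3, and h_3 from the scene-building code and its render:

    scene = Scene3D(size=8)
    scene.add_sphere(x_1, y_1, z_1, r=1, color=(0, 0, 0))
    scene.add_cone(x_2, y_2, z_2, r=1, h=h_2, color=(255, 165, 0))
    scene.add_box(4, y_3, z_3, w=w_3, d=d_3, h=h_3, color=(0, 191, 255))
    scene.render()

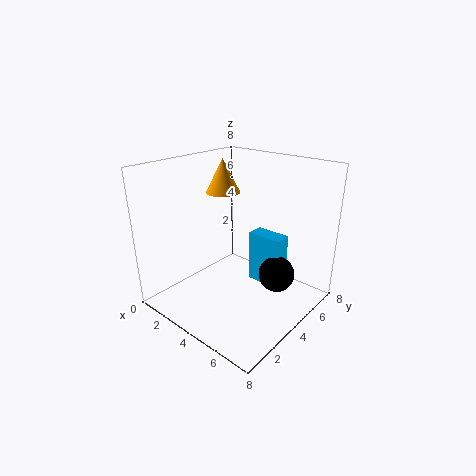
x_1 = 6
y_1 = 5
z_1 = 2
x_2 = 2
y_2 = 5
z_2 = 6
h_2 = 2
y_3 = 5
z_3 = 1
w_3 = 2
d_3 = 1
h_3 = 3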